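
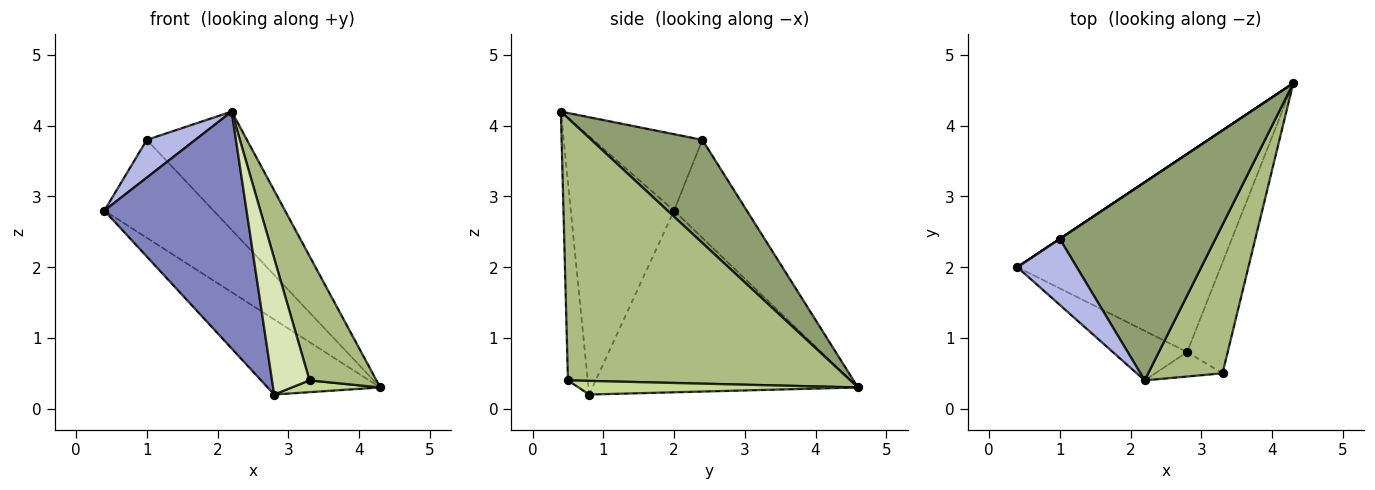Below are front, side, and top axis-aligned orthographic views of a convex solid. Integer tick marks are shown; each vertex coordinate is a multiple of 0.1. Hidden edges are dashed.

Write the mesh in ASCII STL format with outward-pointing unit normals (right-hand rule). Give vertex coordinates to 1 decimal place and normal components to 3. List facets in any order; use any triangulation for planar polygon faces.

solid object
 facet normal -0.641 0.272 -0.717
  outer loop
   vertex 2.8 0.8 0.2
   vertex 0.4 2.0 2.8
   vertex 4.3 4.6 0.3
  endloop
 endfacet
 facet normal -0.579 -0.798 -0.167
  outer loop
   vertex 2.8 0.8 0.2
   vertex 2.2 0.4 4.2
   vertex 0.4 2.0 2.8
  endloop
 endfacet
 facet normal -0.555 0.832 0.000
  outer loop
   vertex 1.0 2.4 3.8
   vertex 4.3 4.6 0.3
   vertex 0.4 2.0 2.8
  endloop
 endfacet
 facet normal -0.745 -0.331 0.579
  outer loop
   vertex 1.0 2.4 3.8
   vertex 0.4 2.0 2.8
   vertex 2.2 0.4 4.2
  endloop
 endfacet
 facet normal 0.494 0.446 0.746
  outer loop
   vertex 1.0 2.4 3.8
   vertex 2.2 0.4 4.2
   vertex 4.3 4.6 0.3
  endloop
 endfacet
 facet normal 0.938 -0.222 0.266
  outer loop
   vertex 3.3 0.5 0.4
   vertex 4.3 4.6 0.3
   vertex 2.2 0.4 4.2
  endloop
 endfacet
 facet normal 0.317 -0.100 -0.943
  outer loop
   vertex 3.3 0.5 0.4
   vertex 2.8 0.8 0.2
   vertex 4.3 4.6 0.3
  endloop
 endfacet
 facet normal -0.461 -0.873 -0.157
  outer loop
   vertex 3.3 0.5 0.4
   vertex 2.2 0.4 4.2
   vertex 2.8 0.8 0.2
  endloop
 endfacet
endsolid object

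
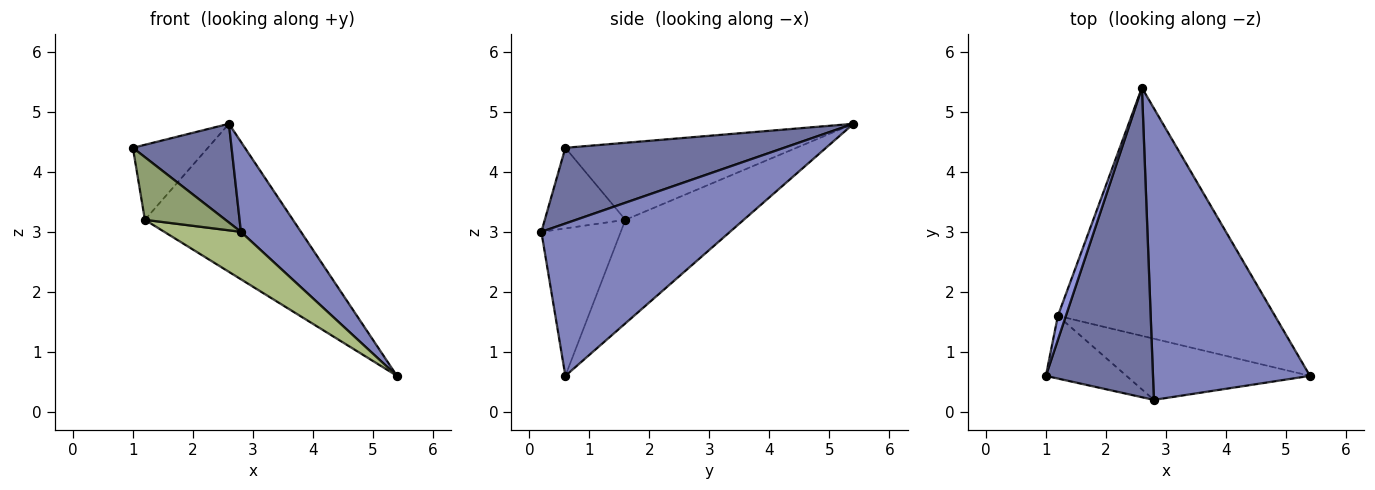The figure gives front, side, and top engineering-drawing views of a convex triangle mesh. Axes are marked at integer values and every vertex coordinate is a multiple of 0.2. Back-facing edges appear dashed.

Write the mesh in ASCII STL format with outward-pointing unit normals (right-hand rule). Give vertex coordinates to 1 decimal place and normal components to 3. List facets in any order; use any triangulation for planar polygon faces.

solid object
 facet normal 0.559 -0.252 0.790
  outer loop
   vertex 2.8 0.2 3.0
   vertex 2.6 5.4 4.8
   vertex 1.0 0.6 4.4
  endloop
 endfacet
 facet normal 0.680 -0.216 0.701
  outer loop
   vertex 2.8 0.2 3.0
   vertex 5.4 0.6 0.6
   vertex 2.6 5.4 4.8
  endloop
 endfacet
 facet normal -0.947 0.307 0.098
  outer loop
   vertex 1.2 1.6 3.2
   vertex 1.0 0.6 4.4
   vertex 2.6 5.4 4.8
  endloop
 endfacet
 facet normal -0.379 0.474 -0.795
  outer loop
   vertex 1.2 1.6 3.2
   vertex 2.6 5.4 4.8
   vertex 5.4 0.6 0.6
  endloop
 endfacet
 facet normal -0.577 -0.577 -0.577
  outer loop
   vertex 1.2 1.6 3.2
   vertex 2.8 0.2 3.0
   vertex 1.0 0.6 4.4
  endloop
 endfacet
 facet normal -0.536 -0.517 -0.667
  outer loop
   vertex 1.2 1.6 3.2
   vertex 5.4 0.6 0.6
   vertex 2.8 0.2 3.0
  endloop
 endfacet
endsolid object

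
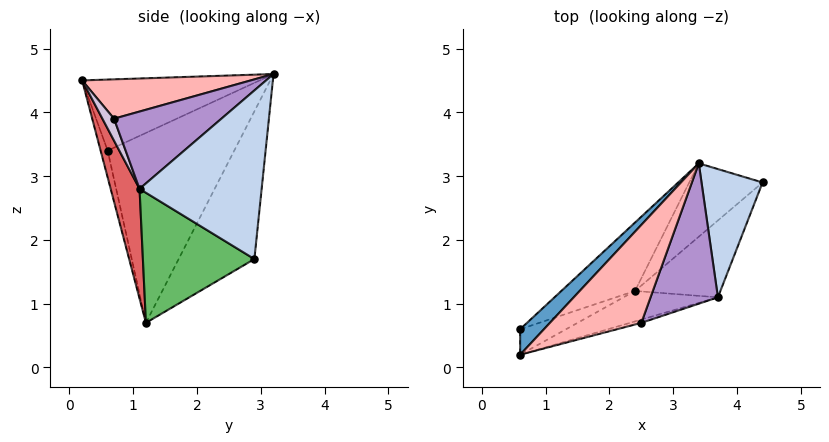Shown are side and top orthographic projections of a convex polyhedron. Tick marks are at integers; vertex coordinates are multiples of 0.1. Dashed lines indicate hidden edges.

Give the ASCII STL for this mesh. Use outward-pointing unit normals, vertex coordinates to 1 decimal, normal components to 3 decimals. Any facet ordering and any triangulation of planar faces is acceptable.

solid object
 facet normal -0.714 0.658 0.239
  outer loop
   vertex 0.6 0.2 4.5
   vertex 3.4 3.2 4.6
   vertex 0.6 0.6 3.4
  endloop
 endfacet
 facet normal 0.929 -0.156 0.336
  outer loop
   vertex 3.7 1.1 2.8
   vertex 4.4 2.9 1.7
   vertex 3.4 3.2 4.6
  endloop
 endfacet
 facet normal -0.606 0.760 -0.235
  outer loop
   vertex 2.4 1.2 0.7
   vertex 0.6 0.6 3.4
   vertex 3.4 3.2 4.6
  endloop
 endfacet
 facet normal -0.542 0.796 -0.269
  outer loop
   vertex 2.4 1.2 0.7
   vertex 3.4 3.2 4.6
   vertex 4.4 2.9 1.7
  endloop
 endfacet
 facet normal 0.697 -0.551 -0.458
  outer loop
   vertex 2.4 1.2 0.7
   vertex 4.4 2.9 1.7
   vertex 3.7 1.1 2.8
  endloop
 endfacet
 facet normal -0.196 -0.922 -0.335
  outer loop
   vertex 2.4 1.2 0.7
   vertex 0.6 0.2 4.5
   vertex 0.6 0.6 3.4
  endloop
 endfacet
 facet normal 0.191 -0.968 -0.164
  outer loop
   vertex 2.4 1.2 0.7
   vertex 3.7 1.1 2.8
   vertex 0.6 0.2 4.5
  endloop
 endfacet
 facet normal 0.367 -0.371 0.853
  outer loop
   vertex 2.5 0.7 3.9
   vertex 3.4 3.2 4.6
   vertex 0.6 0.2 4.5
  endloop
 endfacet
 facet normal 0.686 -0.414 0.598
  outer loop
   vertex 2.5 0.7 3.9
   vertex 3.7 1.1 2.8
   vertex 3.4 3.2 4.6
  endloop
 endfacet
 facet normal 0.219 -0.969 -0.113
  outer loop
   vertex 2.5 0.7 3.9
   vertex 0.6 0.2 4.5
   vertex 3.7 1.1 2.8
  endloop
 endfacet
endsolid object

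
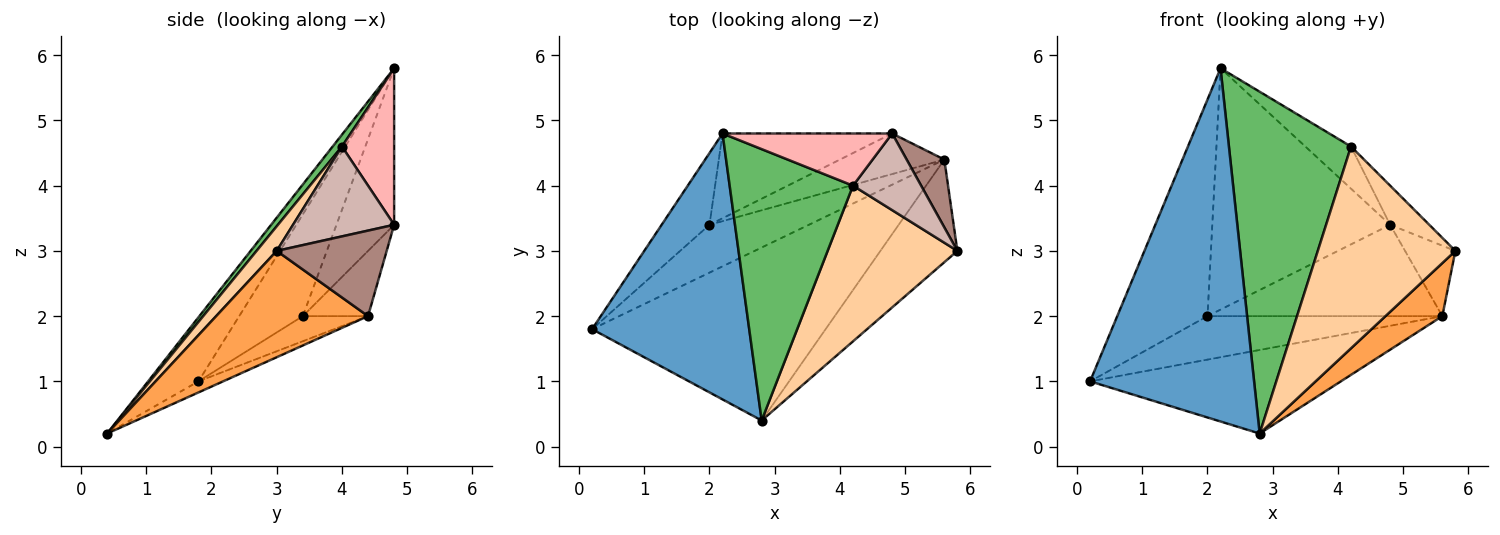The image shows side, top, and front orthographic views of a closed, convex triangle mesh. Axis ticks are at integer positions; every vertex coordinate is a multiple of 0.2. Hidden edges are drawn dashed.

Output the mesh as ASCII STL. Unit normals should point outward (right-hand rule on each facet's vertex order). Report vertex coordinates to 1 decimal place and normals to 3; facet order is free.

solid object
 facet normal -0.238 -0.776 0.584
  outer loop
   vertex 2.8 0.4 0.2
   vertex 2.2 4.8 5.8
   vertex 0.2 1.8 1.0
  endloop
 endfacet
 facet normal -0.043 0.435 -0.900
  outer loop
   vertex 5.6 4.4 2.0
   vertex 2.8 0.4 0.2
   vertex 0.2 1.8 1.0
  endloop
 endfacet
 facet normal 0.775 -0.290 -0.561
  outer loop
   vertex 5.6 4.4 2.0
   vertex 5.8 3.0 3.0
   vertex 2.8 0.4 0.2
  endloop
 endfacet
 facet normal 0.115 -0.786 0.607
  outer loop
   vertex 4.2 4.0 4.6
   vertex 2.8 0.4 0.2
   vertex 5.8 3.0 3.0
  endloop
 endfacet
 facet normal 0.060 -0.782 0.621
  outer loop
   vertex 4.2 4.0 4.6
   vertex 2.2 4.8 5.8
   vertex 2.8 0.4 0.2
  endloop
 endfacet
 facet normal -0.556 0.789 -0.261
  outer loop
   vertex 2.0 3.4 2.0
   vertex 0.2 1.8 1.0
   vertex 2.2 4.8 5.8
  endloop
 endfacet
 facet normal -0.184 0.661 -0.727
  outer loop
   vertex 2.0 3.4 2.0
   vertex 5.6 4.4 2.0
   vertex 0.2 1.8 1.0
  endloop
 endfacet
 facet normal 0.583 0.510 0.632
  outer loop
   vertex 4.8 4.8 3.4
   vertex 2.2 4.8 5.8
   vertex 4.2 4.0 4.6
  endloop
 endfacet
 facet normal -0.293 0.902 -0.317
  outer loop
   vertex 4.8 4.8 3.4
   vertex 2.0 3.4 2.0
   vertex 2.2 4.8 5.8
  endloop
 endfacet
 facet normal -0.246 0.886 -0.394
  outer loop
   vertex 4.8 4.8 3.4
   vertex 5.6 4.4 2.0
   vertex 2.0 3.4 2.0
  endloop
 endfacet
 facet normal 0.844 0.386 0.372
  outer loop
   vertex 4.8 4.8 3.4
   vertex 5.8 3.0 3.0
   vertex 5.6 4.4 2.0
  endloop
 endfacet
 facet normal 0.761 0.295 0.577
  outer loop
   vertex 4.8 4.8 3.4
   vertex 4.2 4.0 4.6
   vertex 5.8 3.0 3.0
  endloop
 endfacet
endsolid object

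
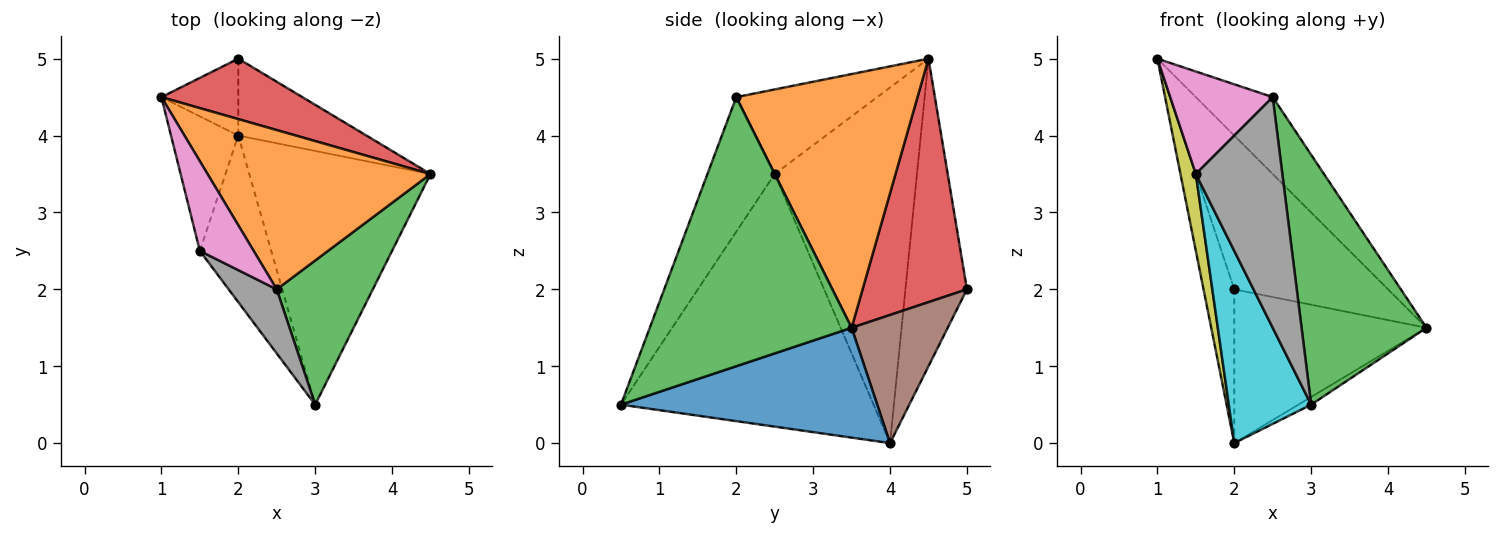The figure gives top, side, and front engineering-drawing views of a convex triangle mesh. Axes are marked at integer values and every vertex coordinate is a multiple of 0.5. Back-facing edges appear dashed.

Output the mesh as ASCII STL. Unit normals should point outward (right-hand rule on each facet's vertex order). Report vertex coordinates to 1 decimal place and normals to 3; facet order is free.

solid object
 facet normal 0.518 0.026 -0.855
  outer loop
   vertex 2.0 4.0 0.0
   vertex 4.5 3.5 1.5
   vertex 3.0 0.5 0.5
  endloop
 endfacet
 facet normal 0.716 0.304 0.629
  outer loop
   vertex 2.5 2.0 4.5
   vertex 4.5 3.5 1.5
   vertex 1.0 4.5 5.0
  endloop
 endfacet
 facet normal 0.814 -0.504 0.291
  outer loop
   vertex 2.5 2.0 4.5
   vertex 3.0 0.5 0.5
   vertex 4.5 3.5 1.5
  endloop
 endfacet
 facet normal 0.534 0.787 0.309
  outer loop
   vertex 2.0 5.0 2.0
   vertex 1.0 4.5 5.0
   vertex 4.5 3.5 1.5
  endloop
 endfacet
 facet normal -0.873 0.436 -0.218
  outer loop
   vertex 2.0 5.0 2.0
   vertex 2.0 4.0 0.0
   vertex 1.0 4.5 5.0
  endloop
 endfacet
 facet normal 0.408 0.816 -0.408
  outer loop
   vertex 2.0 5.0 2.0
   vertex 4.5 3.5 1.5
   vertex 2.0 4.0 0.0
  endloop
 endfacet
 facet normal -0.719 -0.523 0.458
  outer loop
   vertex 1.5 2.5 3.5
   vertex 2.5 2.0 4.5
   vertex 1.0 4.5 5.0
  endloop
 endfacet
 facet normal -0.600 -0.771 0.214
  outer loop
   vertex 1.5 2.5 3.5
   vertex 3.0 0.5 0.5
   vertex 2.5 2.0 4.5
  endloop
 endfacet
 facet normal -0.977 -0.106 -0.185
  outer loop
   vertex 1.5 2.5 3.5
   vertex 1.0 4.5 5.0
   vertex 2.0 4.0 0.0
  endloop
 endfacet
 facet normal -0.918 -0.299 -0.259
  outer loop
   vertex 1.5 2.5 3.5
   vertex 2.0 4.0 0.0
   vertex 3.0 0.5 0.5
  endloop
 endfacet
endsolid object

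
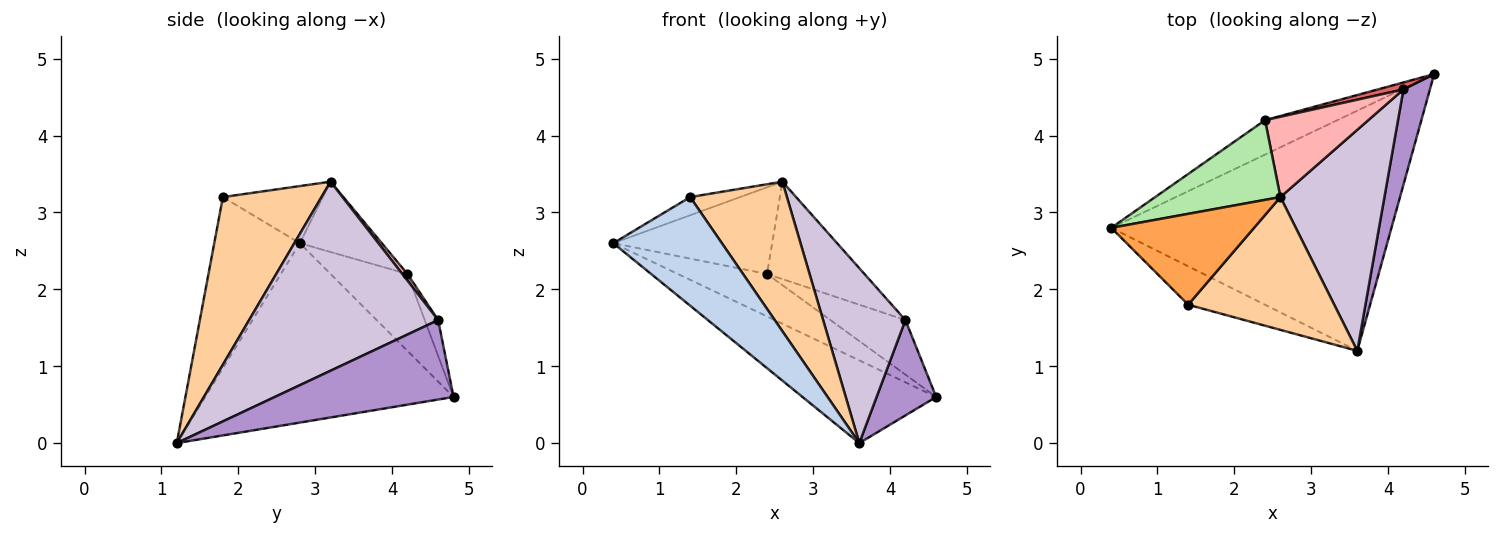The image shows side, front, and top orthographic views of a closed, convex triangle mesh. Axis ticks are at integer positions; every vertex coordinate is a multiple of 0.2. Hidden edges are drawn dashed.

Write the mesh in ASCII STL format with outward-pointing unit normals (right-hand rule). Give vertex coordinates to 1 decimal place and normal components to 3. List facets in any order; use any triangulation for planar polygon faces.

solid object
 facet normal -0.518 0.279 -0.809
  outer loop
   vertex 3.6 1.2 0.0
   vertex 0.4 2.8 2.6
   vertex 4.6 4.8 0.6
  endloop
 endfacet
 facet normal -0.596 -0.757 -0.268
  outer loop
   vertex 1.4 1.8 3.2
   vertex 0.4 2.8 2.6
   vertex 3.6 1.2 0.0
  endloop
 endfacet
 facet normal -0.365 0.183 0.913
  outer loop
   vertex 1.4 1.8 3.2
   vertex 2.6 3.2 3.4
   vertex 0.4 2.8 2.6
  endloop
 endfacet
 facet normal 0.606 -0.595 0.528
  outer loop
   vertex 1.4 1.8 3.2
   vertex 3.6 1.2 0.0
   vertex 2.6 3.2 3.4
  endloop
 endfacet
 facet normal -0.556 0.646 -0.523
  outer loop
   vertex 2.4 4.2 2.2
   vertex 4.6 4.8 0.6
   vertex 0.4 2.8 2.6
  endloop
 endfacet
 facet normal -0.355 0.688 0.633
  outer loop
   vertex 2.4 4.2 2.2
   vertex 0.4 2.8 2.6
   vertex 2.6 3.2 3.4
  endloop
 endfacet
 facet normal -0.175 0.977 0.125
  outer loop
   vertex 4.2 4.6 1.6
   vertex 4.6 4.8 0.6
   vertex 2.4 4.2 2.2
  endloop
 endfacet
 facet normal 0.041 0.771 0.636
  outer loop
   vertex 4.2 4.6 1.6
   vertex 2.4 4.2 2.2
   vertex 2.6 3.2 3.4
  endloop
 endfacet
 facet normal 0.905 -0.302 0.302
  outer loop
   vertex 4.2 4.6 1.6
   vertex 3.6 1.2 0.0
   vertex 4.6 4.8 0.6
  endloop
 endfacet
 facet normal 0.819 -0.356 0.450
  outer loop
   vertex 4.2 4.6 1.6
   vertex 2.6 3.2 3.4
   vertex 3.6 1.2 0.0
  endloop
 endfacet
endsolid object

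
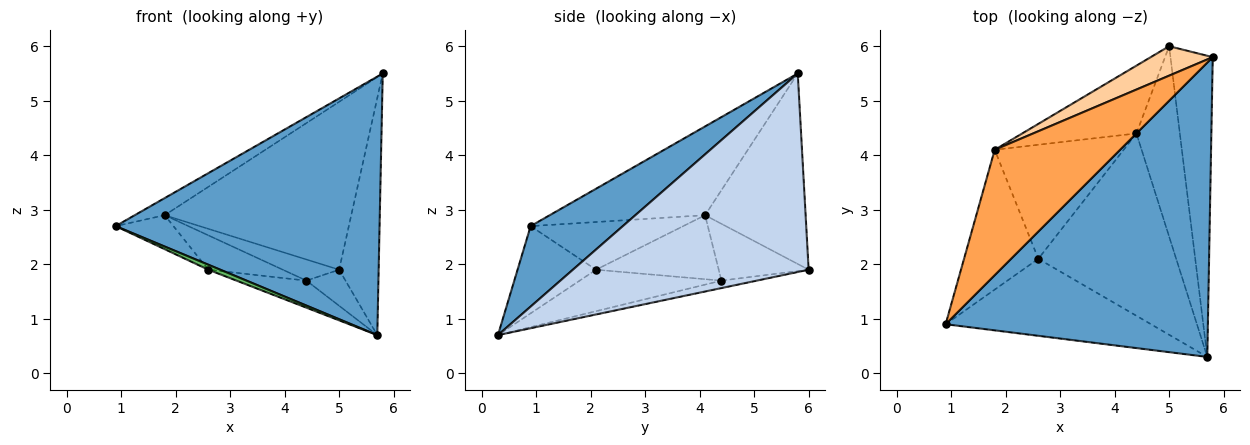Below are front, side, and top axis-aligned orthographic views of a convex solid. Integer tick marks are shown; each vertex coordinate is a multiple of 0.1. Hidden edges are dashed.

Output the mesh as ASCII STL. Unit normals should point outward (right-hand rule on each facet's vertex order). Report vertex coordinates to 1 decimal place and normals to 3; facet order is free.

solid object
 facet normal 0.225 -0.643 0.732
  outer loop
   vertex 5.7 0.3 0.7
   vertex 5.8 5.8 5.5
   vertex 0.9 0.9 2.7
  endloop
 endfacet
 facet normal 0.965 0.162 -0.205
  outer loop
   vertex 5.0 6.0 1.9
   vertex 5.8 5.8 5.5
   vertex 5.7 0.3 0.7
  endloop
 endfacet
 facet normal -0.574 0.111 0.811
  outer loop
   vertex 1.8 4.1 2.9
   vertex 0.9 0.9 2.7
   vertex 5.8 5.8 5.5
  endloop
 endfacet
 facet normal -0.469 0.870 0.153
  outer loop
   vertex 1.8 4.1 2.9
   vertex 5.8 5.8 5.5
   vertex 5.0 6.0 1.9
  endloop
 endfacet
 facet normal -0.390 -0.060 -0.919
  outer loop
   vertex 2.6 2.1 1.9
   vertex 5.7 0.3 0.7
   vertex 0.9 0.9 2.7
  endloop
 endfacet
 facet normal -0.529 0.200 -0.824
  outer loop
   vertex 2.6 2.1 1.9
   vertex 0.9 0.9 2.7
   vertex 1.8 4.1 2.9
  endloop
 endfacet
 facet normal -0.166 0.184 -0.969
  outer loop
   vertex 4.4 4.4 1.7
   vertex 5.0 6.0 1.9
   vertex 5.7 0.3 0.7
  endloop
 endfacet
 facet normal -0.285 0.141 -0.948
  outer loop
   vertex 4.4 4.4 1.7
   vertex 5.7 0.3 0.7
   vertex 2.6 2.1 1.9
  endloop
 endfacet
 facet normal -0.429 0.269 -0.862
  outer loop
   vertex 4.4 4.4 1.7
   vertex 1.8 4.1 2.9
   vertex 5.0 6.0 1.9
  endloop
 endfacet
 facet normal -0.429 0.261 -0.865
  outer loop
   vertex 4.4 4.4 1.7
   vertex 2.6 2.1 1.9
   vertex 1.8 4.1 2.9
  endloop
 endfacet
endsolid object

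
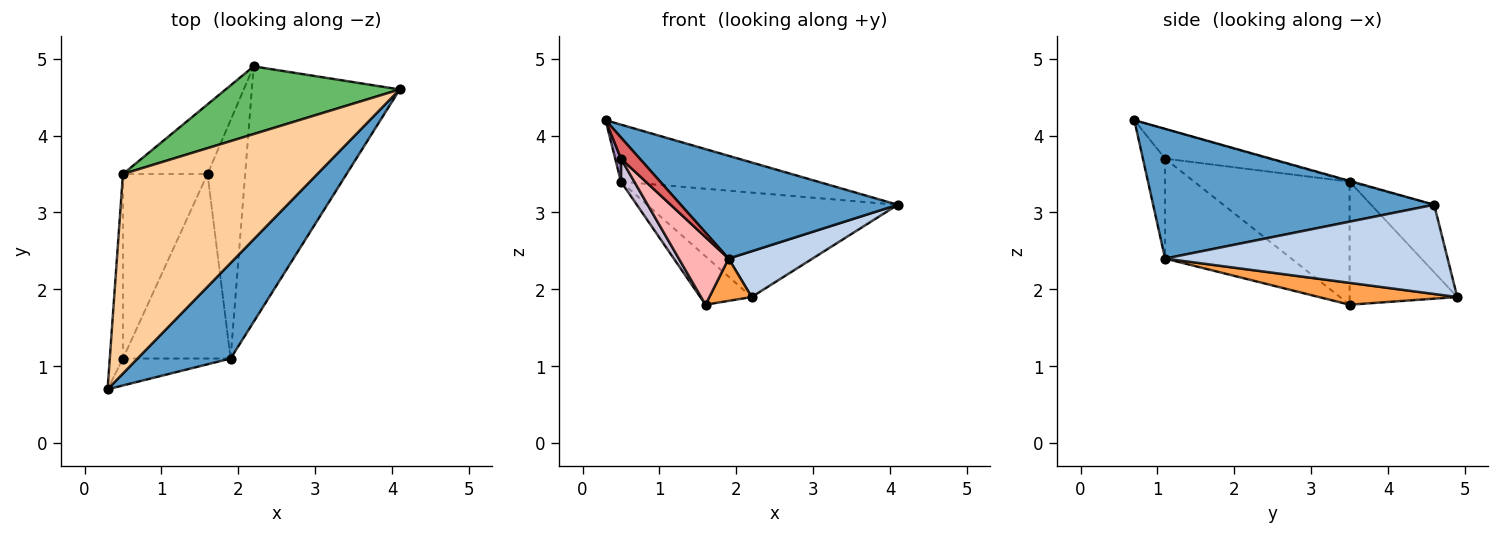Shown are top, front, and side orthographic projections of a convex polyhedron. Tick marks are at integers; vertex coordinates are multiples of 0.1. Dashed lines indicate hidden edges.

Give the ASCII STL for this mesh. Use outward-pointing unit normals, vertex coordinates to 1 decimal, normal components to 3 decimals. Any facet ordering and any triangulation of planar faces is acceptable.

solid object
 facet normal 0.688 -0.531 0.494
  outer loop
   vertex 1.9 1.1 2.4
   vertex 4.1 4.6 3.1
   vertex 0.3 0.7 4.2
  endloop
 endfacet
 facet normal 0.511 -0.152 -0.846
  outer loop
   vertex 1.9 1.1 2.4
   vertex 2.2 4.9 1.9
   vertex 4.1 4.6 3.1
  endloop
 endfacet
 facet normal 0.496 -0.152 -0.855
  outer loop
   vertex 1.9 1.1 2.4
   vertex 1.6 3.5 1.8
   vertex 2.2 4.9 1.9
  endloop
 endfacet
 facet normal -0.004 0.275 0.961
  outer loop
   vertex 0.5 3.5 3.4
   vertex 0.3 0.7 4.2
   vertex 4.1 4.6 3.1
  endloop
 endfacet
 facet normal -0.207 0.821 0.532
  outer loop
   vertex 0.5 3.5 3.4
   vertex 4.1 4.6 3.1
   vertex 2.2 4.9 1.9
  endloop
 endfacet
 facet normal -0.767 0.366 -0.527
  outer loop
   vertex 0.5 3.5 3.4
   vertex 2.2 4.9 1.9
   vertex 1.6 3.5 1.8
  endloop
 endfacet
 facet normal -0.590 -0.499 -0.635
  outer loop
   vertex 0.5 1.1 3.7
   vertex 1.9 1.1 2.4
   vertex 0.3 0.7 4.2
  endloop
 endfacet
 facet normal -0.657 -0.259 -0.708
  outer loop
   vertex 0.5 1.1 3.7
   vertex 1.6 3.5 1.8
   vertex 1.9 1.1 2.4
  endloop
 endfacet
 facet normal -0.913 -0.051 -0.406
  outer loop
   vertex 0.5 1.1 3.7
   vertex 0.3 0.7 4.2
   vertex 0.5 3.5 3.4
  endloop
 endfacet
 facet normal -0.822 -0.071 -0.565
  outer loop
   vertex 0.5 1.1 3.7
   vertex 0.5 3.5 3.4
   vertex 1.6 3.5 1.8
  endloop
 endfacet
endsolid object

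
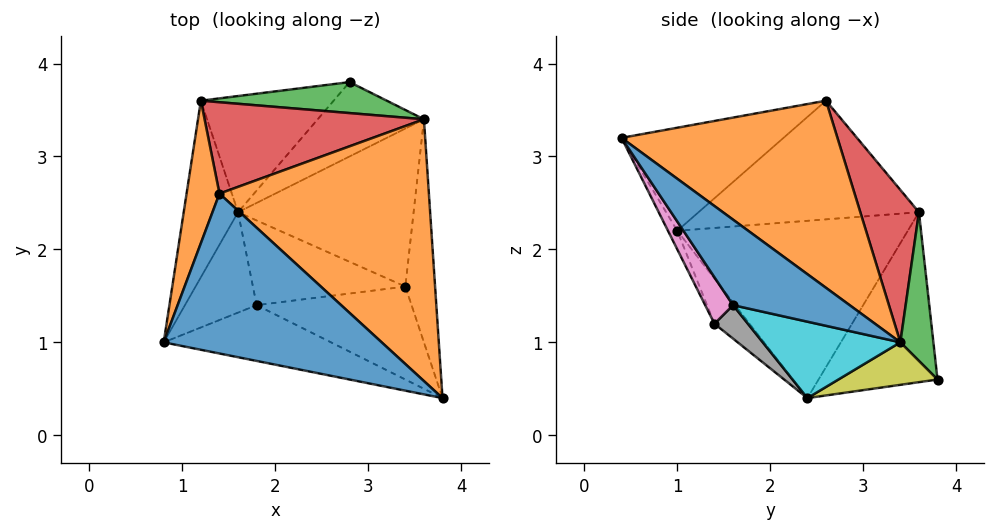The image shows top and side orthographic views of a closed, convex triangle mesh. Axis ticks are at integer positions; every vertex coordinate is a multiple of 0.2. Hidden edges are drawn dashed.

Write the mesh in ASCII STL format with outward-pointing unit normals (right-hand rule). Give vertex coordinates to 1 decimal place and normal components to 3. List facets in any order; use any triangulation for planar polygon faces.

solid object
 facet normal -0.362 -0.533 0.765
  outer loop
   vertex 1.4 2.6 3.6
   vertex 0.8 1.0 2.2
   vertex 3.8 0.4 3.2
  endloop
 endfacet
 facet normal -0.956 0.127 0.265
  outer loop
   vertex 1.2 3.6 2.4
   vertex 0.8 1.0 2.2
   vertex 1.4 2.6 3.6
  endloop
 endfacet
 facet normal -0.943 0.167 -0.289
  outer loop
   vertex 1.6 2.4 0.4
   vertex 0.8 1.0 2.2
   vertex 1.2 3.6 2.4
  endloop
 endfacet
 facet normal -0.626 0.607 -0.489
  outer loop
   vertex 1.6 2.4 0.4
   vertex 1.2 3.6 2.4
   vertex 2.8 3.8 0.6
  endloop
 endfacet
 facet normal -0.046 -0.911 -0.410
  outer loop
   vertex 1.8 1.4 1.2
   vertex 3.8 0.4 3.2
   vertex 0.8 1.0 2.2
  endloop
 endfacet
 facet normal -0.419 -0.617 -0.666
  outer loop
   vertex 1.8 1.4 1.2
   vertex 0.8 1.0 2.2
   vertex 1.6 2.4 0.4
  endloop
 endfacet
 facet normal 0.172 -0.802 -0.573
  outer loop
   vertex 3.4 1.6 1.4
   vertex 3.8 0.4 3.2
   vertex 1.8 1.4 1.2
  endloop
 endfacet
 facet normal 0.172 -0.594 -0.786
  outer loop
   vertex 3.4 1.6 1.4
   vertex 1.8 1.4 1.2
   vertex 1.6 2.4 0.4
  endloop
 endfacet
 facet normal 0.365 -0.183 -0.913
  outer loop
   vertex 3.6 3.4 1.0
   vertex 1.6 2.4 0.4
   vertex 2.8 3.8 0.6
  endloop
 endfacet
 facet normal 0.387 -0.241 -0.890
  outer loop
   vertex 3.6 3.4 1.0
   vertex 3.4 1.6 1.4
   vertex 1.6 2.4 0.4
  endloop
 endfacet
 facet normal 0.930 -0.175 -0.323
  outer loop
   vertex 3.6 3.4 1.0
   vertex 3.8 0.4 3.2
   vertex 3.4 1.6 1.4
  endloop
 endfacet
 facet normal 0.574 0.509 0.642
  outer loop
   vertex 3.6 3.4 1.0
   vertex 1.4 2.6 3.6
   vertex 3.8 0.4 3.2
  endloop
 endfacet
 facet normal 0.276 0.897 0.345
  outer loop
   vertex 3.6 3.4 1.0
   vertex 2.8 3.8 0.6
   vertex 1.2 3.6 2.4
  endloop
 endfacet
 facet normal 0.384 0.740 0.553
  outer loop
   vertex 3.6 3.4 1.0
   vertex 1.2 3.6 2.4
   vertex 1.4 2.6 3.6
  endloop
 endfacet
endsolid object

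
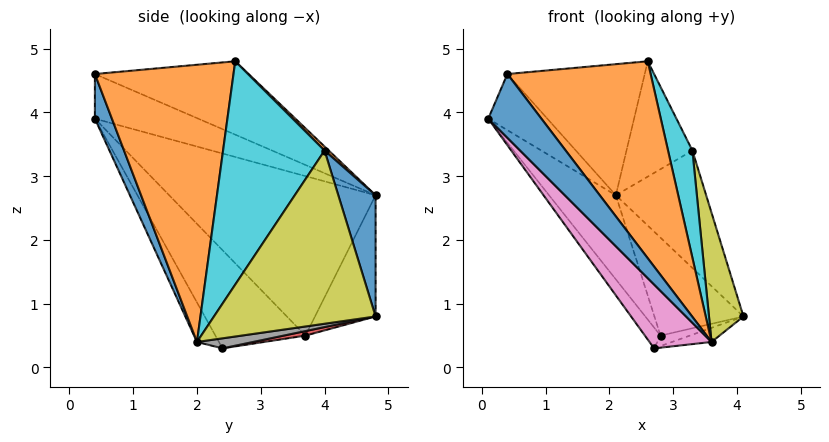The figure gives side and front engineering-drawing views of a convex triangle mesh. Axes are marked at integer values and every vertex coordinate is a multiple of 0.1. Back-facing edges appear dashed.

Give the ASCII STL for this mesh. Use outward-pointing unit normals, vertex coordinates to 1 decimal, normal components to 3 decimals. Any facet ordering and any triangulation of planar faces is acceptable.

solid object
 facet normal 0.354 0.858 0.373
  outer loop
   vertex 3.3 4.0 3.4
   vertex 4.1 4.8 0.8
   vertex 2.1 4.8 2.7
  endloop
 endfacet
 facet normal 0.045 0.695 0.718
  outer loop
   vertex 3.3 4.0 3.4
   vertex 2.1 4.8 2.7
   vertex 2.6 2.6 4.8
  endloop
 endfacet
 facet normal -0.484 0.711 -0.510
  outer loop
   vertex 2.8 3.7 0.5
   vertex 2.1 4.8 2.7
   vertex 4.1 4.8 0.8
  endloop
 endfacet
 facet normal 0.106 0.143 -0.984
  outer loop
   vertex 2.8 3.7 0.5
   vertex 4.1 4.8 0.8
   vertex 2.7 2.4 0.3
  endloop
 endfacet
 facet normal -0.865 0.280 -0.415
  outer loop
   vertex 2.8 3.7 0.5
   vertex 0.1 0.4 3.9
   vertex 2.1 4.8 2.7
  endloop
 endfacet
 facet normal -0.839 0.145 -0.525
  outer loop
   vertex 2.8 3.7 0.5
   vertex 2.7 2.4 0.3
   vertex 0.1 0.4 3.9
  endloop
 endfacet
 facet normal -0.265 -0.749 -0.608
  outer loop
   vertex 3.6 2.0 0.4
   vertex 0.1 0.4 3.9
   vertex 2.7 2.4 0.3
  endloop
 endfacet
 facet normal 0.159 0.112 -0.981
  outer loop
   vertex 3.6 2.0 0.4
   vertex 2.7 2.4 0.3
   vertex 4.1 4.8 0.8
  endloop
 endfacet
 facet normal 0.952 -0.203 0.230
  outer loop
   vertex 3.6 2.0 0.4
   vertex 4.1 4.8 0.8
   vertex 3.3 4.0 3.4
  endloop
 endfacet
 facet normal 0.943 -0.226 0.245
  outer loop
   vertex 3.6 2.0 0.4
   vertex 3.3 4.0 3.4
   vertex 2.6 2.6 4.8
  endloop
 endfacet
 facet normal 0.302 -0.944 -0.130
  outer loop
   vertex 0.4 0.4 4.6
   vertex 0.1 0.4 3.9
   vertex 3.6 2.0 0.4
  endloop
 endfacet
 facet normal 0.674 -0.696 0.248
  outer loop
   vertex 0.4 0.4 4.6
   vertex 3.6 2.0 0.4
   vertex 2.6 2.6 4.8
  endloop
 endfacet
 facet normal -0.814 0.465 0.349
  outer loop
   vertex 0.4 0.4 4.6
   vertex 2.1 4.8 2.7
   vertex 0.1 0.4 3.9
  endloop
 endfacet
 facet normal -0.561 0.501 0.659
  outer loop
   vertex 0.4 0.4 4.6
   vertex 2.6 2.6 4.8
   vertex 2.1 4.8 2.7
  endloop
 endfacet
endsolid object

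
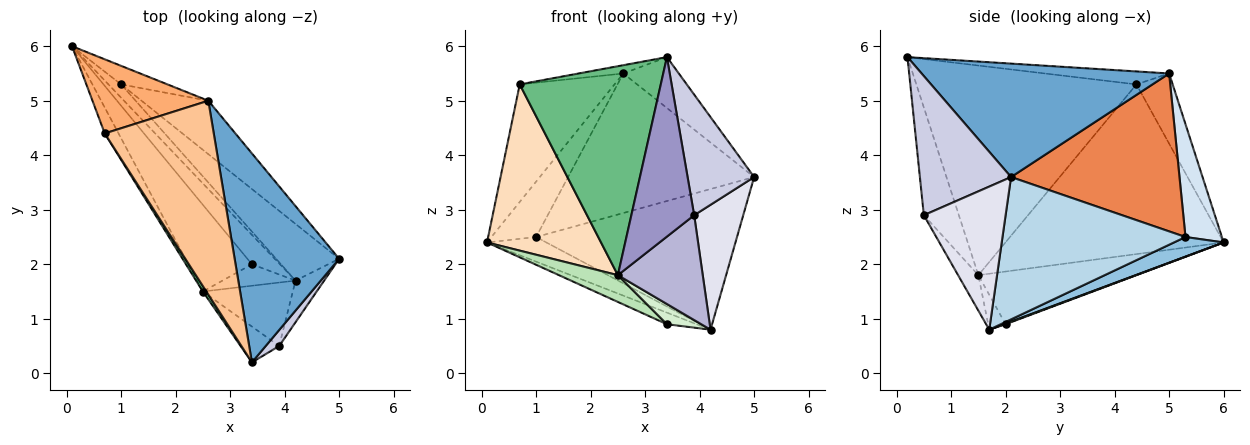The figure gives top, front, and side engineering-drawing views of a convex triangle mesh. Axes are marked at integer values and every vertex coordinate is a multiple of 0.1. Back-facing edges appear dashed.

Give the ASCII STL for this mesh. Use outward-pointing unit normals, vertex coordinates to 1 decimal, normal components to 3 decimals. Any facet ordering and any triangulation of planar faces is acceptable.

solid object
 facet normal 0.726 0.163 0.668
  outer loop
   vertex 2.6 5.0 5.5
   vertex 3.4 0.2 5.8
   vertex 5.0 2.1 3.6
  endloop
 endfacet
 facet normal 0.593 0.708 -0.383
  outer loop
   vertex 1.0 5.3 2.5
   vertex 4.2 1.7 0.8
   vertex 0.1 6.0 2.4
  endloop
 endfacet
 facet normal 0.645 0.708 -0.286
  outer loop
   vertex 1.0 5.3 2.5
   vertex 5.0 2.1 3.6
   vertex 4.2 1.7 0.8
  endloop
 endfacet
 facet normal 0.612 0.750 -0.251
  outer loop
   vertex 1.0 5.3 2.5
   vertex 0.1 6.0 2.4
   vertex 2.6 5.0 5.5
  endloop
 endfacet
 facet normal 0.646 0.713 -0.273
  outer loop
   vertex 1.0 5.3 2.5
   vertex 2.6 5.0 5.5
   vertex 5.0 2.1 3.6
  endloop
 endfacet
 facet normal -0.308 0.805 0.508
  outer loop
   vertex 0.7 4.4 5.3
   vertex 2.6 5.0 5.5
   vertex 0.1 6.0 2.4
  endloop
 endfacet
 facet normal -0.118 0.042 0.992
  outer loop
   vertex 0.7 4.4 5.3
   vertex 3.4 0.2 5.8
   vertex 2.6 5.0 5.5
  endloop
 endfacet
 facet normal -0.884 -0.462 -0.072
  outer loop
   vertex 0.7 4.4 5.3
   vertex 0.1 6.0 2.4
   vertex 2.5 1.5 1.8
  endloop
 endfacet
 facet normal -0.842 -0.540 0.014
  outer loop
   vertex 0.7 4.4 5.3
   vertex 2.5 1.5 1.8
   vertex 3.4 0.2 5.8
  endloop
 endfacet
 facet normal 0.021 0.366 -0.930
  outer loop
   vertex 3.4 2.0 0.9
   vertex 0.1 6.0 2.4
   vertex 4.2 1.7 0.8
  endloop
 endfacet
 facet normal -0.621 -0.231 -0.749
  outer loop
   vertex 3.4 2.0 0.9
   vertex 2.5 1.5 1.8
   vertex 0.1 6.0 2.4
  endloop
 endfacet
 facet normal -0.329 -0.647 -0.688
  outer loop
   vertex 3.4 2.0 0.9
   vertex 4.2 1.7 0.8
   vertex 2.5 1.5 1.8
  endloop
 endfacet
 facet normal -0.480 -0.860 -0.172
  outer loop
   vertex 3.9 0.5 2.9
   vertex 3.4 0.2 5.8
   vertex 2.5 1.5 1.8
  endloop
 endfacet
 facet normal -0.200 -0.838 -0.507
  outer loop
   vertex 3.9 0.5 2.9
   vertex 2.5 1.5 1.8
   vertex 4.2 1.7 0.8
  endloop
 endfacet
 facet normal 0.805 -0.588 0.078
  outer loop
   vertex 3.9 0.5 2.9
   vertex 5.0 2.1 3.6
   vertex 3.4 0.2 5.8
  endloop
 endfacet
 facet normal 0.845 -0.507 -0.169
  outer loop
   vertex 3.9 0.5 2.9
   vertex 4.2 1.7 0.8
   vertex 5.0 2.1 3.6
  endloop
 endfacet
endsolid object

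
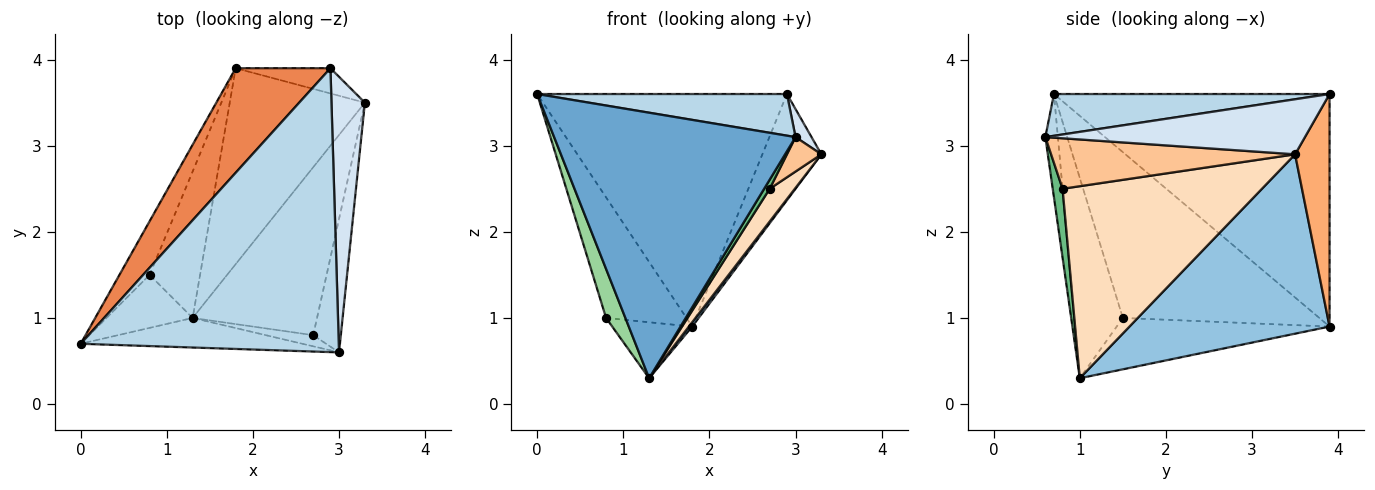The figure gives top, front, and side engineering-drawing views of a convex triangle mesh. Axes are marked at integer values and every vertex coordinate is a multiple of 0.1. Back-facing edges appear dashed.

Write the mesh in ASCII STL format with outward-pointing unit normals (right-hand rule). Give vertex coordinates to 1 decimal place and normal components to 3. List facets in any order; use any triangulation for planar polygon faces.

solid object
 facet normal -0.052 -0.993 -0.111
  outer loop
   vertex 1.3 1.0 0.3
   vertex 3.0 0.6 3.1
   vertex 0.0 0.7 3.6
  endloop
 endfacet
 facet normal 0.799 -0.013 -0.602
  outer loop
   vertex 1.8 3.9 0.9
   vertex 3.3 3.5 2.9
   vertex 1.3 1.0 0.3
  endloop
 endfacet
 facet normal 0.158 -0.143 0.977
  outer loop
   vertex 2.9 3.9 3.6
   vertex 0.0 0.7 3.6
   vertex 3.0 0.6 3.1
  endloop
 endfacet
 facet normal 0.854 -0.053 0.518
  outer loop
   vertex 2.9 3.9 3.6
   vertex 3.0 0.6 3.1
   vertex 3.3 3.5 2.9
  endloop
 endfacet
 facet normal -0.709 0.643 0.289
  outer loop
   vertex 2.9 3.9 3.6
   vertex 1.8 3.9 0.9
   vertex 0.0 0.7 3.6
  endloop
 endfacet
 facet normal 0.494 0.846 -0.201
  outer loop
   vertex 2.9 3.9 3.6
   vertex 3.3 3.5 2.9
   vertex 1.8 3.9 0.9
  endloop
 endfacet
 facet normal 0.871 -0.123 -0.476
  outer loop
   vertex 2.7 0.8 2.5
   vertex 3.3 3.5 2.9
   vertex 3.0 0.6 3.1
  endloop
 endfacet
 facet normal 0.835 -0.105 -0.541
  outer loop
   vertex 2.7 0.8 2.5
   vertex 1.3 1.0 0.3
   vertex 3.3 3.5 2.9
  endloop
 endfacet
 facet normal 0.748 -0.421 -0.514
  outer loop
   vertex 2.7 0.8 2.5
   vertex 3.0 0.6 3.1
   vertex 1.3 1.0 0.3
  endloop
 endfacet
 facet normal -0.863 -0.343 -0.371
  outer loop
   vertex 0.8 1.5 1.0
   vertex 1.3 1.0 0.3
   vertex 0.0 0.7 3.6
  endloop
 endfacet
 facet normal -0.913 0.373 -0.166
  outer loop
   vertex 0.8 1.5 1.0
   vertex 0.0 0.7 3.6
   vertex 1.8 3.9 0.9
  endloop
 endfacet
 facet normal -0.689 0.259 -0.677
  outer loop
   vertex 0.8 1.5 1.0
   vertex 1.8 3.9 0.9
   vertex 1.3 1.0 0.3
  endloop
 endfacet
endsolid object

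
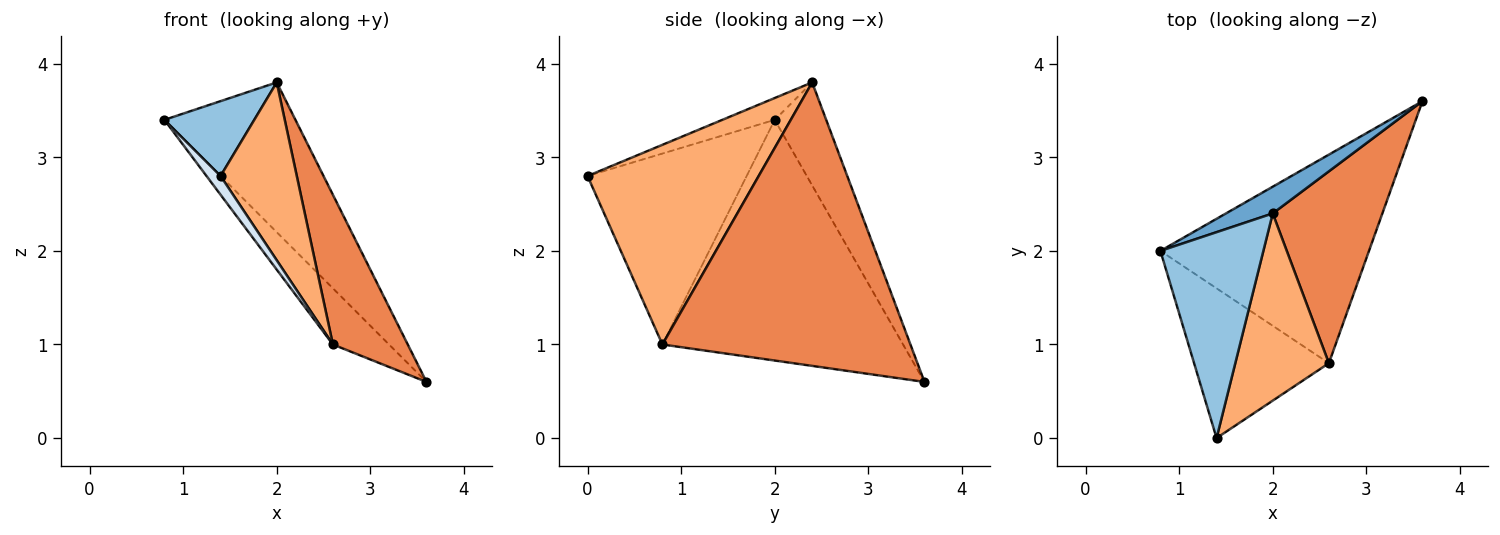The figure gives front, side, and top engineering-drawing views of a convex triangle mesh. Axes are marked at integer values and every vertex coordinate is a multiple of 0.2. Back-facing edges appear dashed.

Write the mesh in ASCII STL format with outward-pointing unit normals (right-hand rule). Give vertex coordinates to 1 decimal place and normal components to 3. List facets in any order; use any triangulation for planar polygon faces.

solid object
 facet normal -0.361 0.918 0.164
  outer loop
   vertex 2.0 2.4 3.8
   vertex 3.6 3.6 0.6
   vertex 0.8 2.0 3.4
  endloop
 endfacet
 facet normal -0.196 -0.335 0.922
  outer loop
   vertex 2.0 2.4 3.8
   vertex 0.8 2.0 3.4
   vertex 1.4 0.0 2.8
  endloop
 endfacet
 facet normal -0.744 0.174 -0.645
  outer loop
   vertex 2.6 0.8 1.0
   vertex 0.8 2.0 3.4
   vertex 3.6 3.6 0.6
  endloop
 endfacet
 facet normal -0.815 -0.072 -0.575
  outer loop
   vertex 2.6 0.8 1.0
   vertex 1.4 0.0 2.8
   vertex 0.8 2.0 3.4
  endloop
 endfacet
 facet normal 0.898 -0.271 0.347
  outer loop
   vertex 2.6 0.8 1.0
   vertex 3.6 3.6 0.6
   vertex 2.0 2.4 3.8
  endloop
 endfacet
 facet normal 0.840 -0.374 0.394
  outer loop
   vertex 2.6 0.8 1.0
   vertex 2.0 2.4 3.8
   vertex 1.4 0.0 2.8
  endloop
 endfacet
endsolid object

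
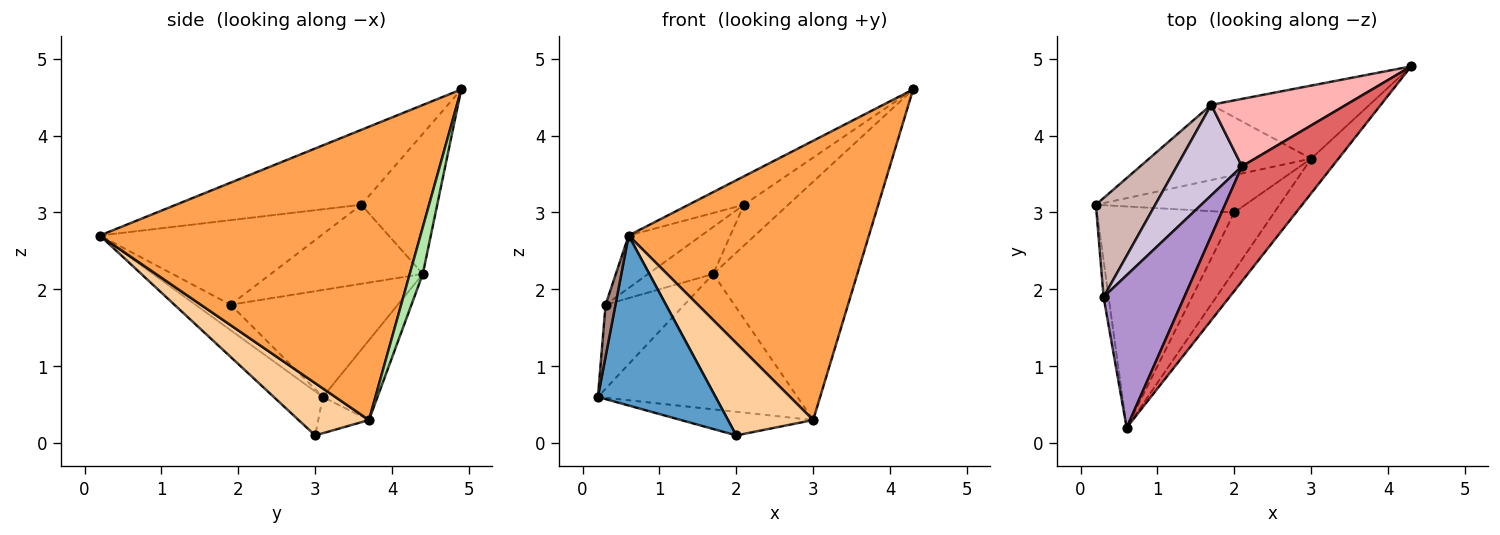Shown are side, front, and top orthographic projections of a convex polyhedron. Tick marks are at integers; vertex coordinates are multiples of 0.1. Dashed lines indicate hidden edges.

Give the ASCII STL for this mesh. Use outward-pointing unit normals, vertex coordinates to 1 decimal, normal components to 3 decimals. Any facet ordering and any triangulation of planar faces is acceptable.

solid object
 facet normal -0.246 -0.590 -0.769
  outer loop
   vertex 2.0 3.0 0.1
   vertex 0.6 0.2 2.7
   vertex 0.2 3.1 0.6
  endloop
 endfacet
 facet normal -0.201 0.524 -0.828
  outer loop
   vertex 3.0 3.7 0.3
   vertex 2.0 3.0 0.1
   vertex 0.2 3.1 0.6
  endloop
 endfacet
 facet normal 0.798 -0.598 -0.074
  outer loop
   vertex 3.0 3.7 0.3
   vertex 4.3 4.9 4.6
   vertex 0.6 0.2 2.7
  endloop
 endfacet
 facet normal 0.573 -0.693 -0.438
  outer loop
   vertex 3.0 3.7 0.3
   vertex 0.6 0.2 2.7
   vertex 2.0 3.0 0.1
  endloop
 endfacet
 facet normal -0.233 0.850 -0.472
  outer loop
   vertex 1.7 4.4 2.2
   vertex 3.0 3.7 0.3
   vertex 0.2 3.1 0.6
  endloop
 endfacet
 facet normal 0.086 0.953 -0.292
  outer loop
   vertex 1.7 4.4 2.2
   vertex 4.3 4.9 4.6
   vertex 3.0 3.7 0.3
  endloop
 endfacet
 facet normal -0.627 0.187 0.757
  outer loop
   vertex 2.1 3.6 3.1
   vertex 0.6 0.2 2.7
   vertex 4.3 4.9 4.6
  endloop
 endfacet
 facet normal -0.665 0.387 0.639
  outer loop
   vertex 2.1 3.6 3.1
   vertex 4.3 4.9 4.6
   vertex 1.7 4.4 2.2
  endloop
 endfacet
 facet normal -0.704 0.231 0.672
  outer loop
   vertex 0.3 1.9 1.8
   vertex 0.6 0.2 2.7
   vertex 2.1 3.6 3.1
  endloop
 endfacet
 facet normal -0.733 0.314 0.604
  outer loop
   vertex 0.3 1.9 1.8
   vertex 2.1 3.6 3.1
   vertex 1.7 4.4 2.2
  endloop
 endfacet
 facet normal -0.946 -0.266 -0.187
  outer loop
   vertex 0.3 1.9 1.8
   vertex 0.2 3.1 0.6
   vertex 0.6 0.2 2.7
  endloop
 endfacet
 facet normal -0.809 0.381 0.448
  outer loop
   vertex 0.3 1.9 1.8
   vertex 1.7 4.4 2.2
   vertex 0.2 3.1 0.6
  endloop
 endfacet
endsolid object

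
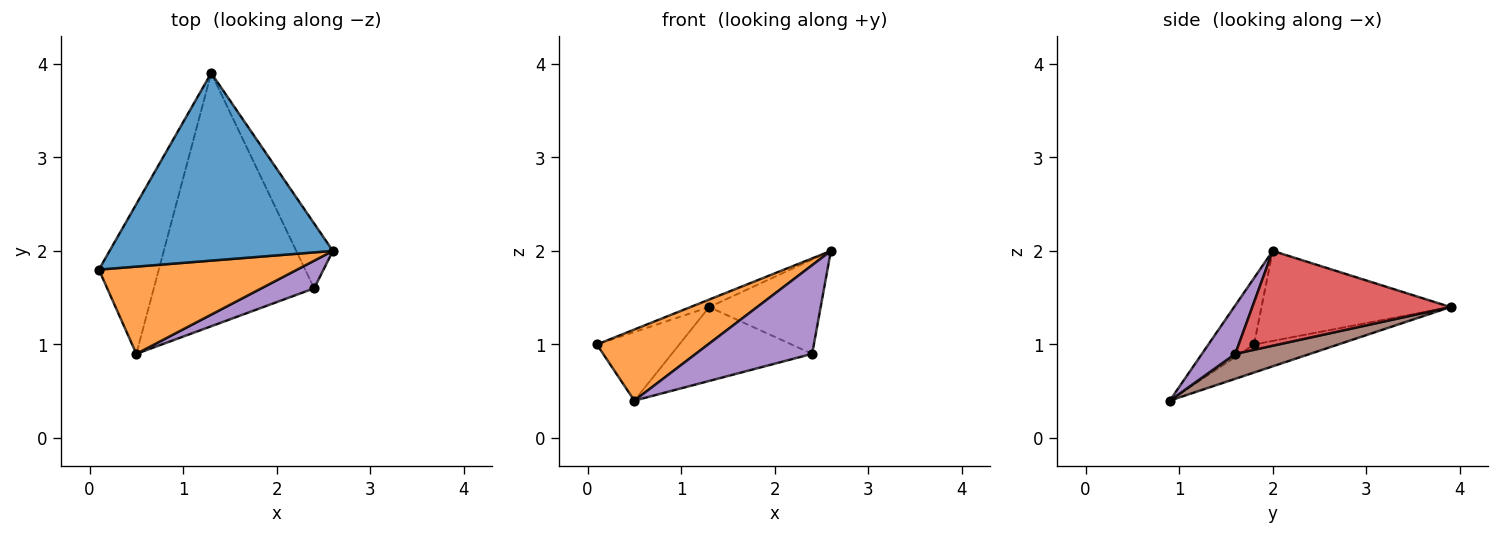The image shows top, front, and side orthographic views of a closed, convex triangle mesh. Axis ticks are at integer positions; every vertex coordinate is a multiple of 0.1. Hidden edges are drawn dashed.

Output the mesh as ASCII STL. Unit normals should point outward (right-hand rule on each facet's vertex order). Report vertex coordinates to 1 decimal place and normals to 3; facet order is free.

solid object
 facet normal -0.374 0.037 0.927
  outer loop
   vertex 1.3 3.9 1.4
   vertex 0.1 1.8 1.0
   vertex 2.6 2.0 2.0
  endloop
 endfacet
 facet normal -0.251 -0.612 0.750
  outer loop
   vertex 0.5 0.9 0.4
   vertex 2.6 2.0 2.0
   vertex 0.1 1.8 1.0
  endloop
 endfacet
 facet normal -0.392 0.383 -0.836
  outer loop
   vertex 0.5 0.9 0.4
   vertex 0.1 1.8 1.0
   vertex 1.3 3.9 1.4
  endloop
 endfacet
 facet normal 0.826 0.464 -0.319
  outer loop
   vertex 2.4 1.6 0.9
   vertex 1.3 3.9 1.4
   vertex 2.6 2.0 2.0
  endloop
 endfacet
 facet normal 0.264 -0.921 0.287
  outer loop
   vertex 2.4 1.6 0.9
   vertex 2.6 2.0 2.0
   vertex 0.5 0.9 0.4
  endloop
 endfacet
 facet normal 0.148 0.277 -0.949
  outer loop
   vertex 2.4 1.6 0.9
   vertex 0.5 0.9 0.4
   vertex 1.3 3.9 1.4
  endloop
 endfacet
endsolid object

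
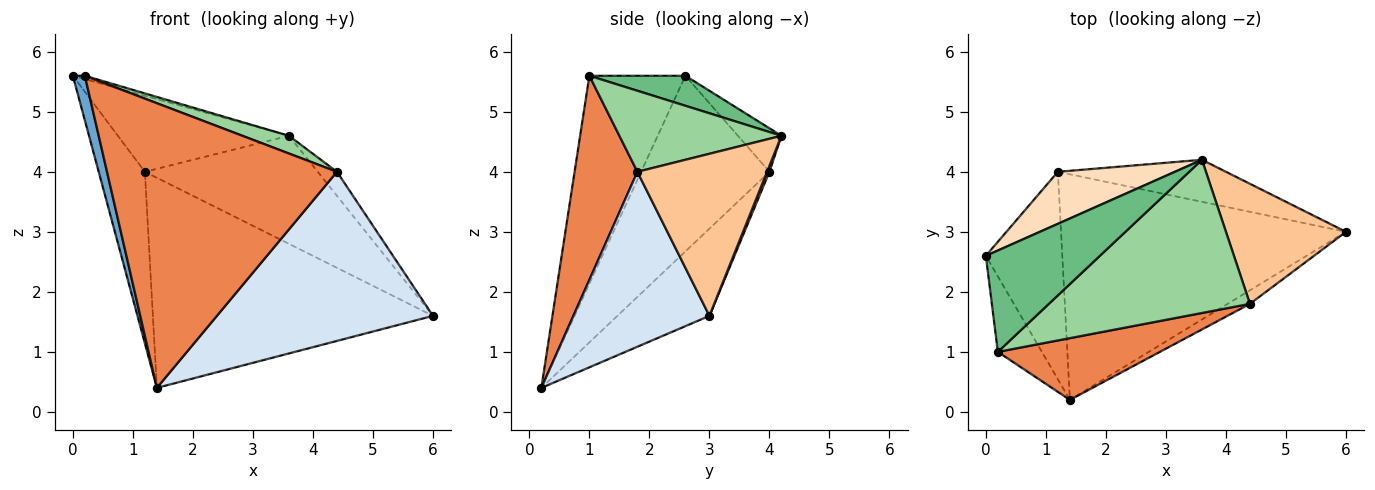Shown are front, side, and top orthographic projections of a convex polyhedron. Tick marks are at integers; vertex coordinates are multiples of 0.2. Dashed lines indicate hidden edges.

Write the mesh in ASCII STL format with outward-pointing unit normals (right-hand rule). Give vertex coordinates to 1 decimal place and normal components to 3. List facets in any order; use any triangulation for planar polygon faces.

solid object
 facet normal -0.971 -0.121 -0.205
  outer loop
   vertex 0.2 1.0 5.6
   vertex 0.0 2.6 5.6
   vertex 1.4 0.2 0.4
  endloop
 endfacet
 facet normal -0.871 0.313 -0.379
  outer loop
   vertex 1.2 4.0 4.0
   vertex 1.4 0.2 0.4
   vertex 0.0 2.6 5.6
  endloop
 endfacet
 facet normal -0.219 0.665 -0.714
  outer loop
   vertex 1.2 4.0 4.0
   vertex 6.0 3.0 1.6
   vertex 1.4 0.2 0.4
  endloop
 endfacet
 facet normal 0.532 -0.844 -0.068
  outer loop
   vertex 4.4 1.8 4.0
   vertex 1.4 0.2 0.4
   vertex 6.0 3.0 1.6
  endloop
 endfacet
 facet normal 0.258 -0.944 0.205
  outer loop
   vertex 4.4 1.8 4.0
   vertex 0.2 1.0 5.6
   vertex 1.4 0.2 0.4
  endloop
 endfacet
 facet normal 0.013 0.932 -0.362
  outer loop
   vertex 3.6 4.2 4.6
   vertex 6.0 3.0 1.6
   vertex 1.2 4.0 4.0
  endloop
 endfacet
 facet normal 0.798 0.118 0.591
  outer loop
   vertex 3.6 4.2 4.6
   vertex 4.4 1.8 4.0
   vertex 6.0 3.0 1.6
  endloop
 endfacet
 facet normal -0.205 0.808 0.553
  outer loop
   vertex 3.6 4.2 4.6
   vertex 1.2 4.0 4.0
   vertex 0.0 2.6 5.6
  endloop
 endfacet
 facet normal 0.254 0.032 0.967
  outer loop
   vertex 3.6 4.2 4.6
   vertex 0.0 2.6 5.6
   vertex 0.2 1.0 5.6
  endloop
 endfacet
 facet normal 0.372 -0.107 0.922
  outer loop
   vertex 3.6 4.2 4.6
   vertex 0.2 1.0 5.6
   vertex 4.4 1.8 4.0
  endloop
 endfacet
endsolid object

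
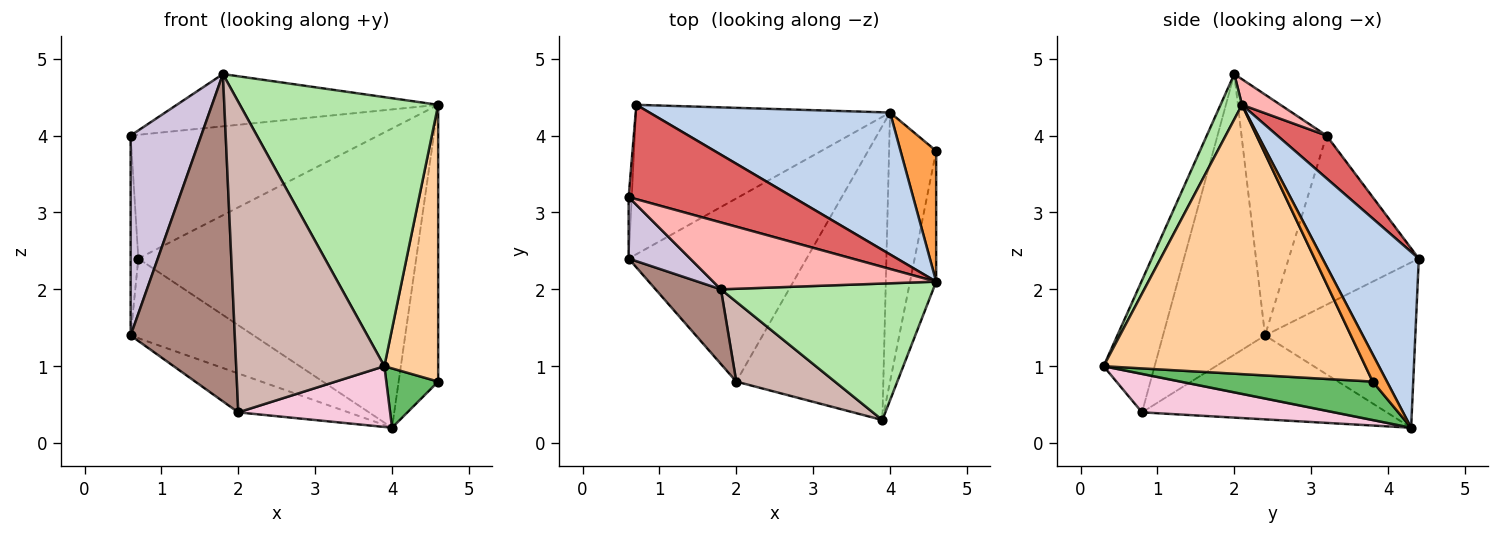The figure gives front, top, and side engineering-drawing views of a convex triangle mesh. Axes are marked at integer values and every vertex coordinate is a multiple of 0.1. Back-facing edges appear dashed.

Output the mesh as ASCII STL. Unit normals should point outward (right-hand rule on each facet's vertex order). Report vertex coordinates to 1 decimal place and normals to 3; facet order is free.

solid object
 facet normal -0.498 0.408 -0.765
  outer loop
   vertex 0.7 4.4 2.4
   vertex 4.0 4.3 0.2
   vertex 0.6 2.4 1.4
  endloop
 endfacet
 facet normal 0.299 0.862 0.409
  outer loop
   vertex 0.7 4.4 2.4
   vertex 4.6 2.1 4.4
   vertex 4.0 4.3 0.2
  endloop
 endfacet
 facet normal 0.310 0.860 0.406
  outer loop
   vertex 4.6 3.8 0.8
   vertex 4.0 4.3 0.2
   vertex 4.6 2.1 4.4
  endloop
 endfacet
 facet normal 0.975 -0.200 -0.095
  outer loop
   vertex 4.6 3.8 0.8
   vertex 4.6 2.1 4.4
   vertex 3.9 0.3 1.0
  endloop
 endfacet
 facet normal 0.623 -0.168 -0.764
  outer loop
   vertex 4.6 3.8 0.8
   vertex 3.9 0.3 1.0
   vertex 4.0 4.3 0.2
  endloop
 endfacet
 facet normal 0.096 -0.888 0.450
  outer loop
   vertex 1.8 2.0 4.8
   vertex 3.9 0.3 1.0
   vertex 4.6 2.1 4.4
  endloop
 endfacet
 facet normal 0.156 0.785 0.599
  outer loop
   vertex 0.6 3.2 4.0
   vertex 4.6 2.1 4.4
   vertex 0.7 4.4 2.4
  endloop
 endfacet
 facet normal 0.090 0.613 0.785
  outer loop
   vertex 0.6 3.2 4.0
   vertex 1.8 2.0 4.8
   vertex 4.6 2.1 4.4
  endloop
 endfacet
 facet normal -0.998 0.059 -0.018
  outer loop
   vertex 0.6 3.2 4.0
   vertex 0.7 4.4 2.4
   vertex 0.6 2.4 1.4
  endloop
 endfacet
 facet normal -0.755 -0.627 0.193
  outer loop
   vertex 0.6 3.2 4.0
   vertex 0.6 2.4 1.4
   vertex 1.8 2.0 4.8
  endloop
 endfacet
 facet normal -0.691 -0.705 0.161
  outer loop
   vertex 2.0 0.8 0.4
   vertex 1.8 2.0 4.8
   vertex 0.6 2.4 1.4
  endloop
 endfacet
 facet normal -0.316 -0.919 0.236
  outer loop
   vertex 2.0 0.8 0.4
   vertex 3.9 0.3 1.0
   vertex 1.8 2.0 4.8
  endloop
 endfacet
 facet normal -0.419 0.189 -0.888
  outer loop
   vertex 2.0 0.8 0.4
   vertex 0.6 2.4 1.4
   vertex 4.0 4.3 0.2
  endloop
 endfacet
 facet normal 0.248 -0.196 -0.949
  outer loop
   vertex 2.0 0.8 0.4
   vertex 4.0 4.3 0.2
   vertex 3.9 0.3 1.0
  endloop
 endfacet
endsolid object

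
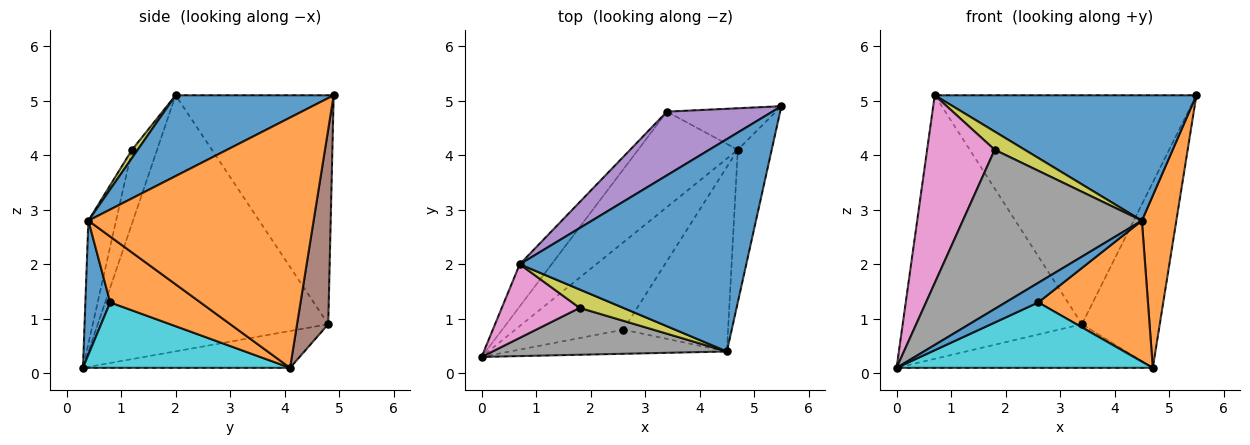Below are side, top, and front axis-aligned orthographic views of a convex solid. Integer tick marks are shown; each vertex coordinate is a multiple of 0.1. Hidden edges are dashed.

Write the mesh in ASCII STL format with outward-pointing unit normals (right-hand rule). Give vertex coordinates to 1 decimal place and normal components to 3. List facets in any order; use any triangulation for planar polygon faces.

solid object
 facet normal 0.294 -0.486 0.823
  outer loop
   vertex 4.5 0.4 2.8
   vertex 5.5 4.9 5.1
   vertex 0.7 2.0 5.1
  endloop
 endfacet
 facet normal 0.980 -0.150 -0.133
  outer loop
   vertex 4.5 0.4 2.8
   vertex 4.7 4.1 0.1
   vertex 5.5 4.9 5.1
  endloop
 endfacet
 facet normal -0.786 0.611 -0.098
  outer loop
   vertex 3.4 4.8 0.9
   vertex 0.0 0.3 0.1
   vertex 0.7 2.0 5.1
  endloop
 endfacet
 facet normal -0.318 0.394 -0.862
  outer loop
   vertex 3.4 4.8 0.9
   vertex 4.7 4.1 0.1
   vertex 0.0 0.3 0.1
  endloop
 endfacet
 facet normal -0.503 0.833 0.232
  outer loop
   vertex 3.4 4.8 0.9
   vertex 0.7 2.0 5.1
   vertex 5.5 4.9 5.1
  endloop
 endfacet
 facet normal 0.364 0.909 -0.204
  outer loop
   vertex 3.4 4.8 0.9
   vertex 5.5 4.9 5.1
   vertex 4.7 4.1 0.1
  endloop
 endfacet
 facet normal -0.326 -0.880 0.345
  outer loop
   vertex 1.8 1.2 4.1
   vertex 0.7 2.0 5.1
   vertex 0.0 0.3 0.1
  endloop
 endfacet
 facet normal -0.147 -0.949 0.279
  outer loop
   vertex 1.8 1.2 4.1
   vertex 0.0 0.3 0.1
   vertex 4.5 0.4 2.8
  endloop
 endfacet
 facet normal 0.132 -0.698 0.704
  outer loop
   vertex 1.8 1.2 4.1
   vertex 4.5 0.4 2.8
   vertex 0.7 2.0 5.1
  endloop
 endfacet
 facet normal 0.436 -0.539 -0.720
  outer loop
   vertex 2.6 0.8 1.3
   vertex 0.0 0.3 0.1
   vertex 4.7 4.1 0.1
  endloop
 endfacet
 facet normal 0.432 -0.569 -0.699
  outer loop
   vertex 2.6 0.8 1.3
   vertex 4.5 0.4 2.8
   vertex 0.0 0.3 0.1
  endloop
 endfacet
 facet normal 0.447 -0.543 -0.711
  outer loop
   vertex 2.6 0.8 1.3
   vertex 4.7 4.1 0.1
   vertex 4.5 0.4 2.8
  endloop
 endfacet
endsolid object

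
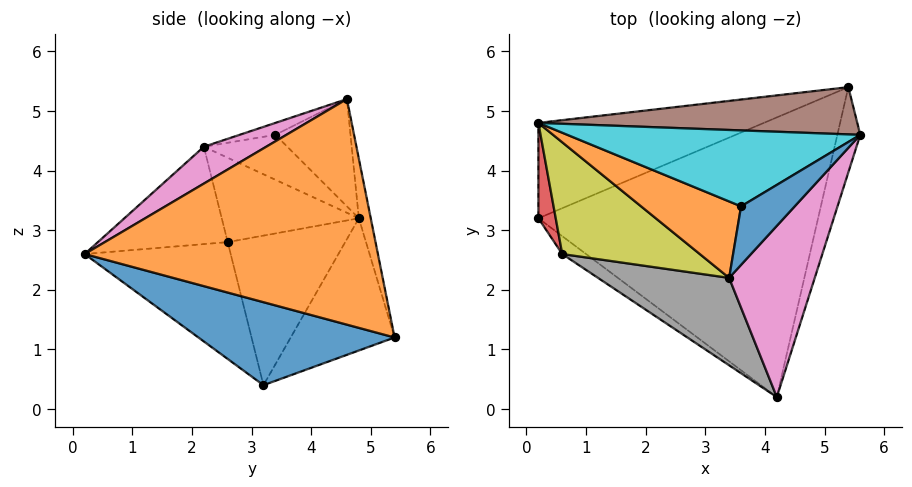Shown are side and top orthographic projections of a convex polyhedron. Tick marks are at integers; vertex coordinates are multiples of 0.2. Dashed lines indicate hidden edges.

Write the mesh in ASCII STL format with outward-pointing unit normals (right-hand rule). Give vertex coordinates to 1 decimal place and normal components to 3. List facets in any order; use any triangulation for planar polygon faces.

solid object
 facet normal 0.271 -0.308 -0.912
  outer loop
   vertex 5.4 5.4 1.2
   vertex 4.2 0.2 2.6
   vertex 0.2 3.2 0.4
  endloop
 endfacet
 facet normal 0.964 -0.249 -0.098
  outer loop
   vertex 5.4 5.4 1.2
   vertex 5.6 4.6 5.2
   vertex 4.2 0.2 2.6
  endloop
 endfacet
 facet normal -0.555 -0.824 -0.113
  outer loop
   vertex 0.6 2.6 2.8
   vertex 0.2 3.2 0.4
   vertex 4.2 0.2 2.6
  endloop
 endfacet
 facet normal -0.974 -0.198 0.113
  outer loop
   vertex 0.2 4.8 3.2
   vertex 0.2 3.2 0.4
   vertex 0.6 2.6 2.8
  endloop
 endfacet
 facet normal -0.279 0.834 -0.476
  outer loop
   vertex 0.2 4.8 3.2
   vertex 5.4 5.4 1.2
   vertex 0.2 3.2 0.4
  endloop
 endfacet
 facet normal -0.037 0.980 0.198
  outer loop
   vertex 0.2 4.8 3.2
   vertex 5.6 4.6 5.2
   vertex 5.4 5.4 1.2
  endloop
 endfacet
 facet normal 0.329 -0.556 0.764
  outer loop
   vertex 3.4 2.2 4.4
   vertex 4.2 0.2 2.6
   vertex 5.6 4.6 5.2
  endloop
 endfacet
 facet normal -0.430 -0.693 0.579
  outer loop
   vertex 3.4 2.2 4.4
   vertex 0.6 2.6 2.8
   vertex 4.2 0.2 2.6
  endloop
 endfacet
 facet normal -0.507 -0.243 0.827
  outer loop
   vertex 3.4 2.2 4.4
   vertex 0.2 4.8 3.2
   vertex 0.6 2.6 2.8
  endloop
 endfacet
 facet normal -0.342 0.103 0.934
  outer loop
   vertex 3.6 3.4 4.6
   vertex 5.6 4.6 5.2
   vertex 0.2 4.8 3.2
  endloop
 endfacet
 facet normal -0.215 -0.126 0.968
  outer loop
   vertex 3.6 3.4 4.6
   vertex 3.4 2.2 4.4
   vertex 5.6 4.6 5.2
  endloop
 endfacet
 facet normal -0.409 -0.083 0.909
  outer loop
   vertex 3.6 3.4 4.6
   vertex 0.2 4.8 3.2
   vertex 3.4 2.2 4.4
  endloop
 endfacet
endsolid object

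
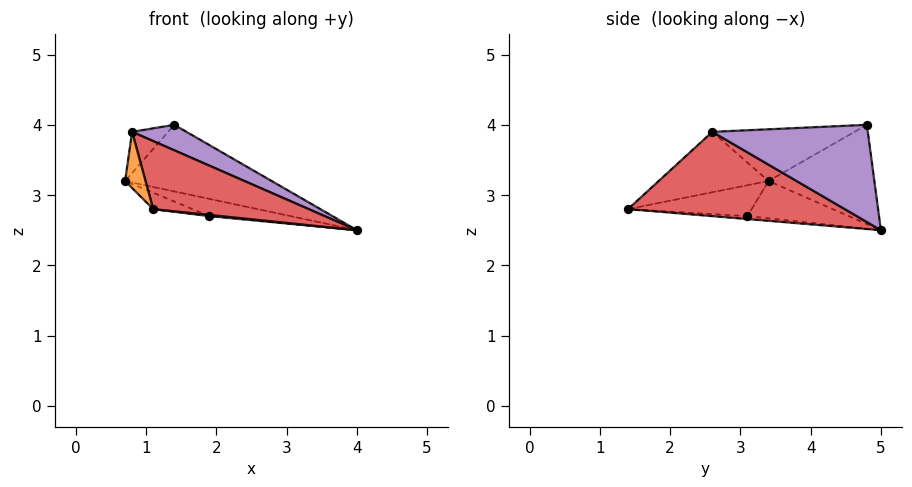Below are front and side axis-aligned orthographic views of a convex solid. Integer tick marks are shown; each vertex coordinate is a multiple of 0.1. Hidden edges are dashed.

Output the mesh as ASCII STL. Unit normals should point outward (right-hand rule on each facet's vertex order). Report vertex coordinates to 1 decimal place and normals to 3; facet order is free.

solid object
 facet normal -0.434 0.601 -0.672
  outer loop
   vertex 1.4 4.8 4.0
   vertex 4.0 5.0 2.5
   vertex 0.7 3.4 3.2
  endloop
 endfacet
 facet normal -0.981 -0.182 -0.068
  outer loop
   vertex 0.8 2.6 3.9
   vertex 0.7 3.4 3.2
   vertex 1.1 1.4 2.8
  endloop
 endfacet
 facet normal -0.894 0.226 0.386
  outer loop
   vertex 0.8 2.6 3.9
   vertex 1.4 4.8 4.0
   vertex 0.7 3.4 3.2
  endloop
 endfacet
 facet normal 0.617 -0.443 0.651
  outer loop
   vertex 0.8 2.6 3.9
   vertex 1.1 1.4 2.8
   vertex 4.0 5.0 2.5
  endloop
 endfacet
 facet normal 0.502 -0.175 0.847
  outer loop
   vertex 0.8 2.6 3.9
   vertex 4.0 5.0 2.5
   vertex 1.4 4.8 4.0
  endloop
 endfacet
 facet normal -0.317 0.254 -0.914
  outer loop
   vertex 1.9 3.1 2.7
   vertex 0.7 3.4 3.2
   vertex 4.0 5.0 2.5
  endloop
 endfacet
 facet normal -0.358 0.114 -0.927
  outer loop
   vertex 1.9 3.1 2.7
   vertex 1.1 1.4 2.8
   vertex 0.7 3.4 3.2
  endloop
 endfacet
 facet normal -0.073 -0.024 -0.997
  outer loop
   vertex 1.9 3.1 2.7
   vertex 4.0 5.0 2.5
   vertex 1.1 1.4 2.8
  endloop
 endfacet
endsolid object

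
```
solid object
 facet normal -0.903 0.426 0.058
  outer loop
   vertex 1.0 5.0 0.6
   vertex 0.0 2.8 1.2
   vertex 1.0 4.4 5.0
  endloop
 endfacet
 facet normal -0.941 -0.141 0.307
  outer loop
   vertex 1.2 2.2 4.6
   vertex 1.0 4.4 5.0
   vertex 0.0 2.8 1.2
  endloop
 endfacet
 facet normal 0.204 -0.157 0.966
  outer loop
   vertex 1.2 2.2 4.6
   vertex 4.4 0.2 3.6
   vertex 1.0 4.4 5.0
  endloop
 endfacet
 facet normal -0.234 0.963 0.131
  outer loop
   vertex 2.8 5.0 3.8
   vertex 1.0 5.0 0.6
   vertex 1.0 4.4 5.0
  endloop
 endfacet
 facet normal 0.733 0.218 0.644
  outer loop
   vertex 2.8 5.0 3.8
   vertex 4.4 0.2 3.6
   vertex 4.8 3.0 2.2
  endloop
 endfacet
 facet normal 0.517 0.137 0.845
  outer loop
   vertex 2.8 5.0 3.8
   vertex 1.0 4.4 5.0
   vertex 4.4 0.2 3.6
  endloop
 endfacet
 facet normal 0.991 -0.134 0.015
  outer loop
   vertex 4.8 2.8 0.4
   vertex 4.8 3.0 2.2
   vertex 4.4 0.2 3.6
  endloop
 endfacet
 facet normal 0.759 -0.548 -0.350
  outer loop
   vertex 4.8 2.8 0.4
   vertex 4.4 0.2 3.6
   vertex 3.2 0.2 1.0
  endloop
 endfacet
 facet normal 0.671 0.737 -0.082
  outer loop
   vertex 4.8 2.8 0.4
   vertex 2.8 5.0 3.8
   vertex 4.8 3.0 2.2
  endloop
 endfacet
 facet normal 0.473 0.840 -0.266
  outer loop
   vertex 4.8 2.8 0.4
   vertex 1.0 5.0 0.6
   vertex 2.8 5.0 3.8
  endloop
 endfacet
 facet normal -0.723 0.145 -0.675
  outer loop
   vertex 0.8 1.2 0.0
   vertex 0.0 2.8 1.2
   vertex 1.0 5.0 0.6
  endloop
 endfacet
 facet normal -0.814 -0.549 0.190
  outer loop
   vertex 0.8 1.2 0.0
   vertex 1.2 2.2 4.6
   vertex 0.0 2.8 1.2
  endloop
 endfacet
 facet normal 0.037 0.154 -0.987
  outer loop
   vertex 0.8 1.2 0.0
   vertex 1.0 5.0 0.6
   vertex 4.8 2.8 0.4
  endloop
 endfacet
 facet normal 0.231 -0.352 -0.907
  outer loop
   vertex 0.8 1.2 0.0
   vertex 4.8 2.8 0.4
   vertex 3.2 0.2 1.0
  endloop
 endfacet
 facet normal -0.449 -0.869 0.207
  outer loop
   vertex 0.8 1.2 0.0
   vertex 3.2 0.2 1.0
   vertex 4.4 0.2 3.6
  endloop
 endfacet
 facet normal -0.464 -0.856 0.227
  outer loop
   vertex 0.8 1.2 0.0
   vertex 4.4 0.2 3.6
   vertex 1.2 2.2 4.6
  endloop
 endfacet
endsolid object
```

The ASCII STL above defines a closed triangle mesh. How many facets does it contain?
16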